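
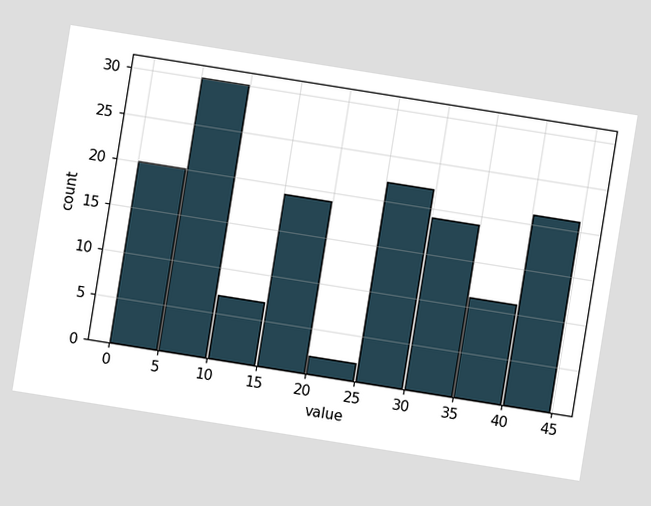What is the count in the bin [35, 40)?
The chart is tilted about 9° clockwise. The [35, 40) bin has height 11.

11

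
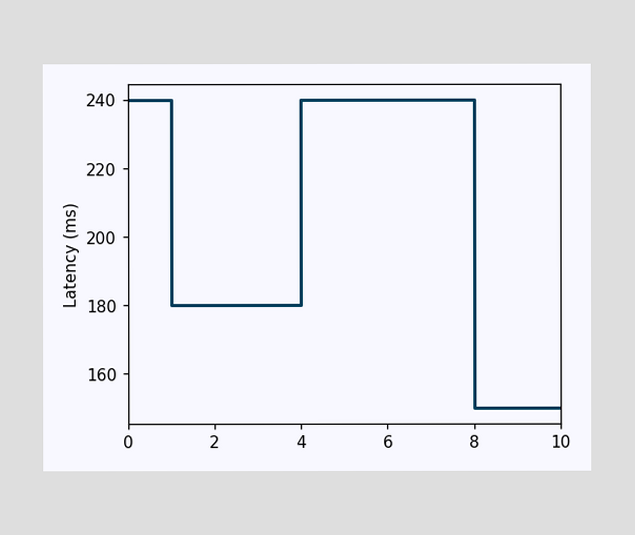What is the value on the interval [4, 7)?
On [4, 7) the step sits at 240ms.

240ms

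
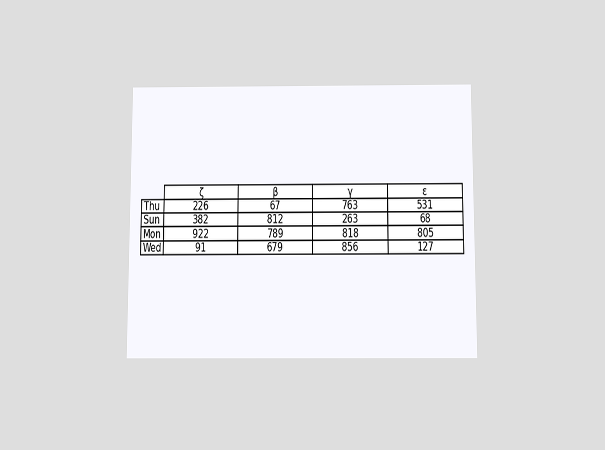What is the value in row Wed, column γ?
856

The chart is viewed slightly from below. The (Wed, γ) cell reads 856.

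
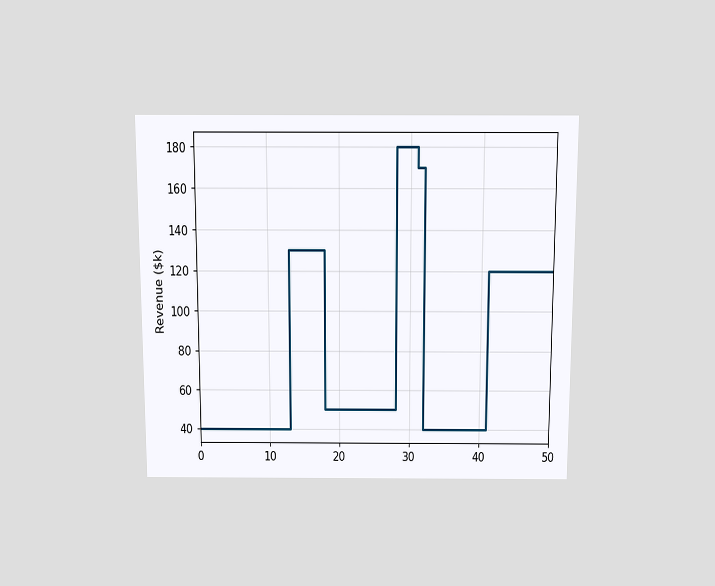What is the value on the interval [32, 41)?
The chart is viewed slightly from above. On [32, 41) the step sits at $40k.

$40k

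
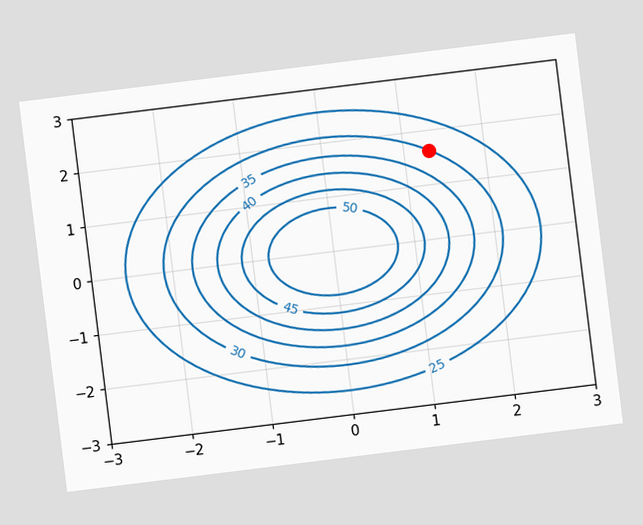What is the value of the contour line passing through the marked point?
The chart is tilted about 7° counter-clockwise. The marked point sits on the contour labelled 30.

30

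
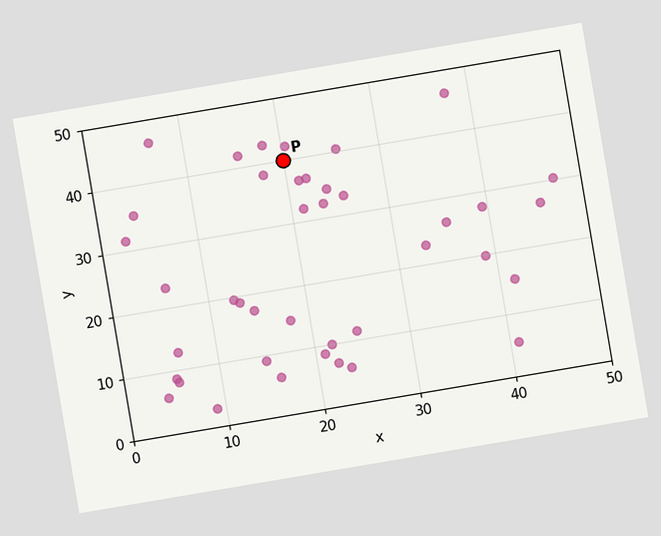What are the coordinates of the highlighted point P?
The chart is tilted about 10° counter-clockwise. Following the gridlines from P to each axis, P sits at (20, 40).

(20, 40)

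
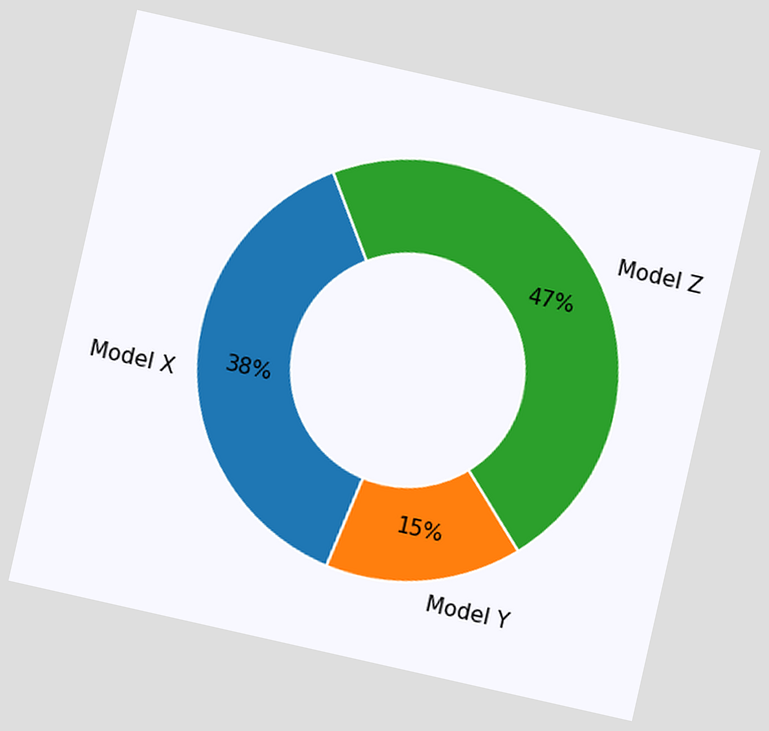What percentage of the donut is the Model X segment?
38%

The chart is tilted about 13° clockwise. The Model X segment takes up 38% of the ring.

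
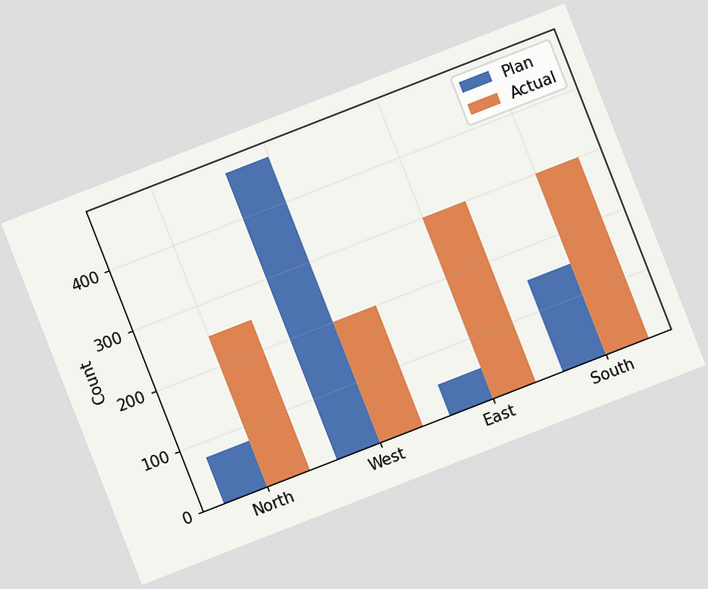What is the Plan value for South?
150

The chart is tilted about 21° counter-clockwise. The Plan bar at South reaches 150 on the y-axis.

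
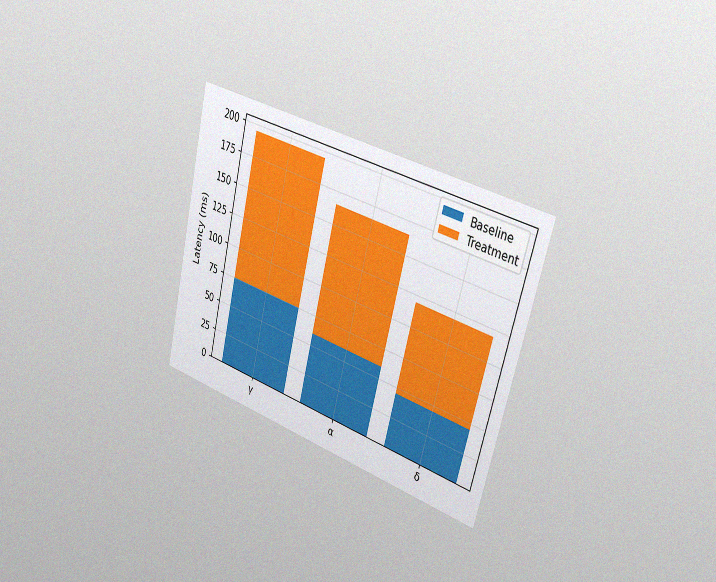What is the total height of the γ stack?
195ms

The chart is tilted about 14° clockwise and viewed slightly from the right, with some photo noise. The γ stack's top reaches 195ms on the y-axis.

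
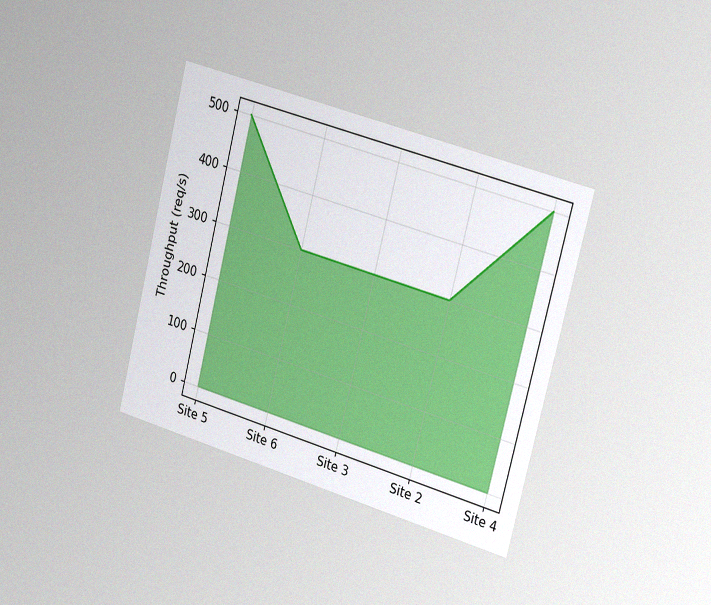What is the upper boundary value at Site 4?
500req/s

The chart is tilted about 14° clockwise and viewed slightly from the right, with some photo noise. At Site 4 the upper boundary is at 500req/s.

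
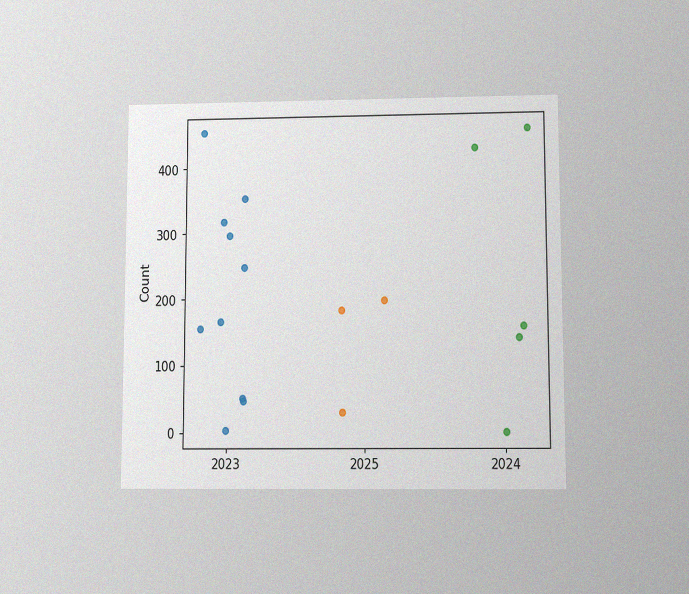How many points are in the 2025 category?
The chart is viewed slightly from below, with some photo noise. Counting the markers in the 2025 column gives 3.

3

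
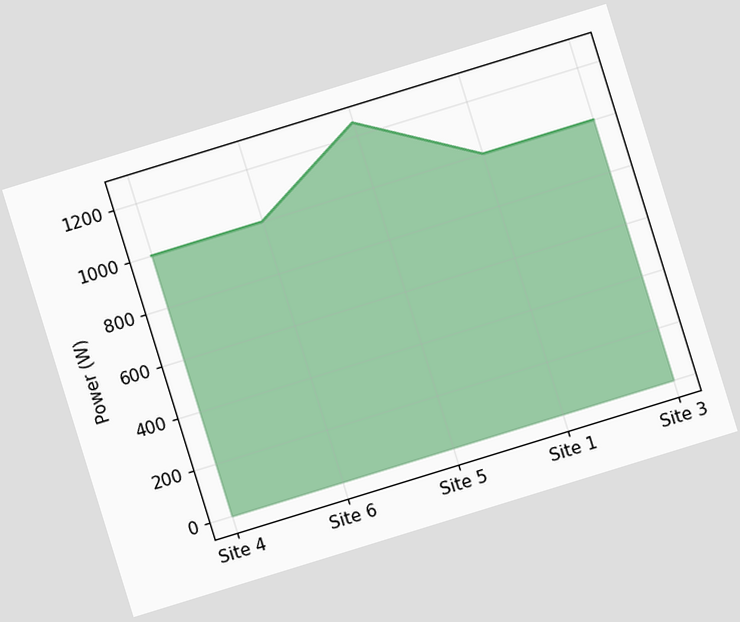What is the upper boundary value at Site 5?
1250W

The chart is tilted about 17° counter-clockwise. At Site 5 the upper boundary is at 1250W.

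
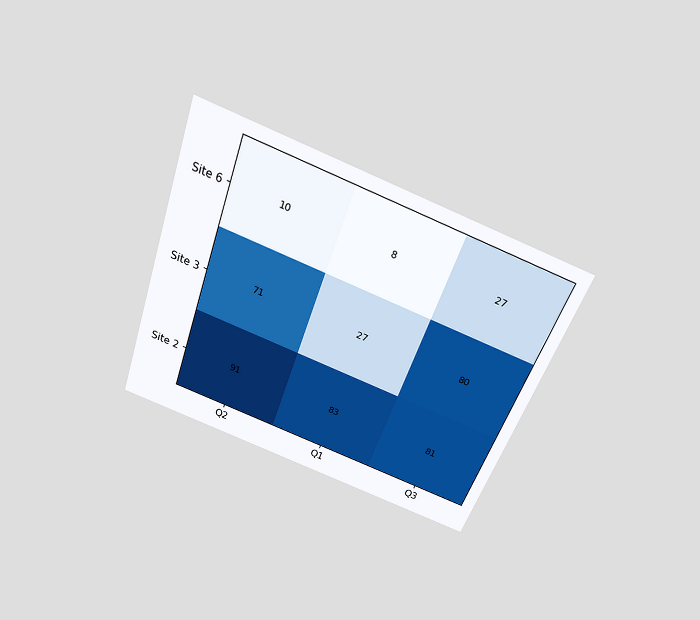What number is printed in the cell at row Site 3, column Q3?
The chart is tilted about 20° clockwise and viewed slightly from above. The (Site 3, Q3) cell reads 80.

80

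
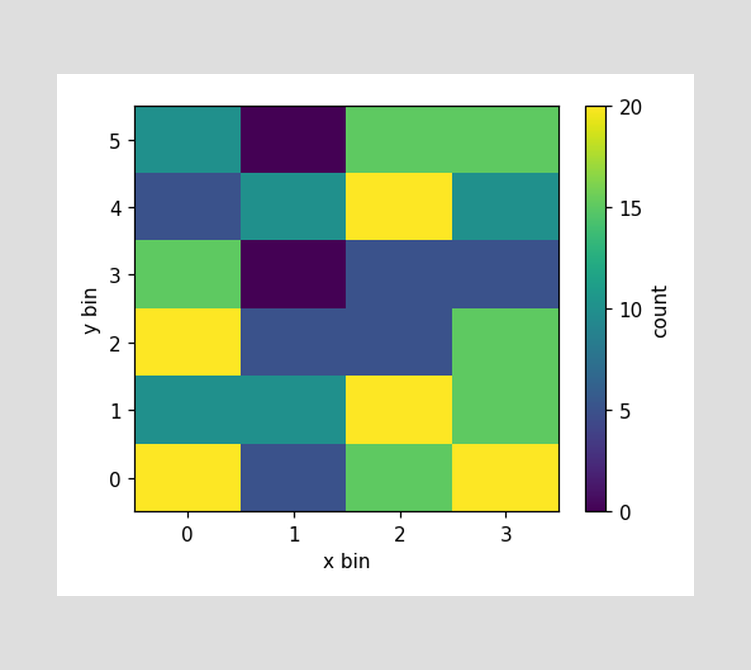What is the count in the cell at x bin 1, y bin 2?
5

Matching the cell (1, 2) against the colorbar gives 5.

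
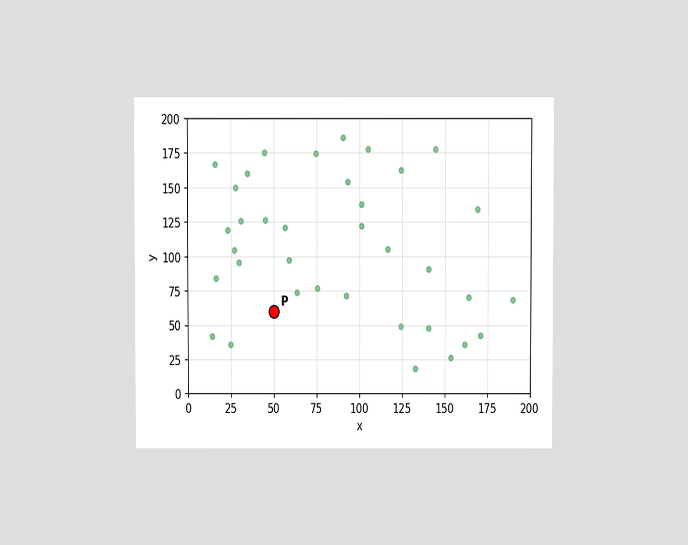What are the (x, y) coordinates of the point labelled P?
(50, 60)

The chart is viewed at a slight angle. Following the gridlines from P to each axis, P sits at (50, 60).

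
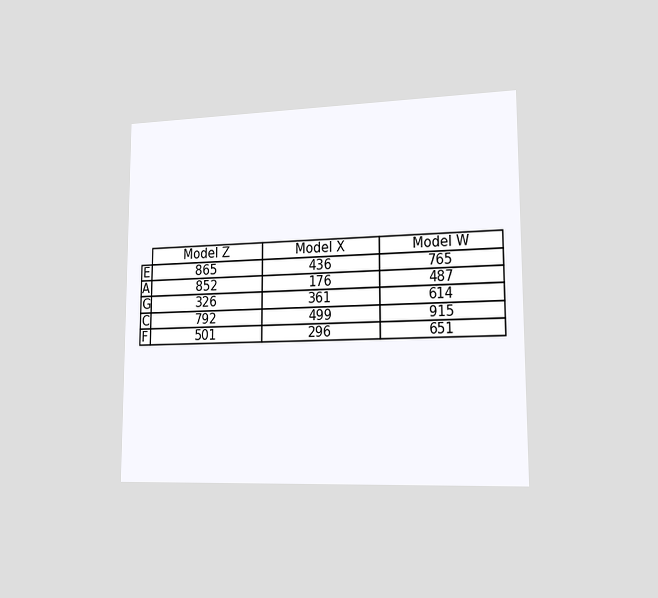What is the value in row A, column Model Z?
852

The chart is viewed slightly from the right. The (A, Model Z) cell reads 852.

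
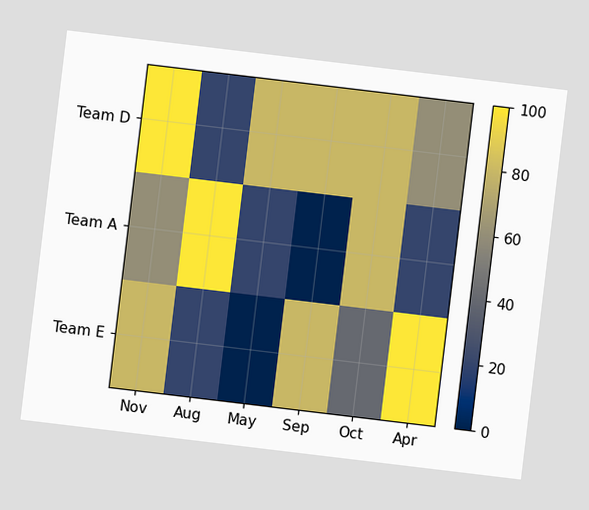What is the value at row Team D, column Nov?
100

The chart is tilted about 7° clockwise. Matching cell (Team D, Nov) against the colorbar gives 100.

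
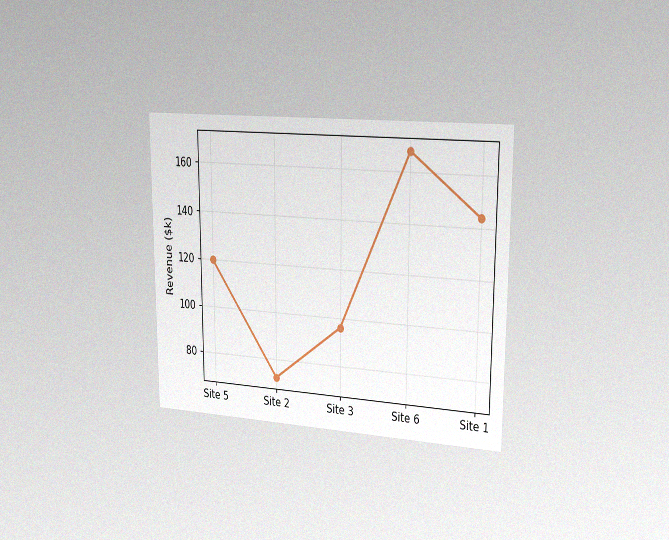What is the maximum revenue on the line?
The chart is viewed slightly from the right, with some photo noise. The highest point is at Site 6, and reading across to the y-axis gives $168k.

$168k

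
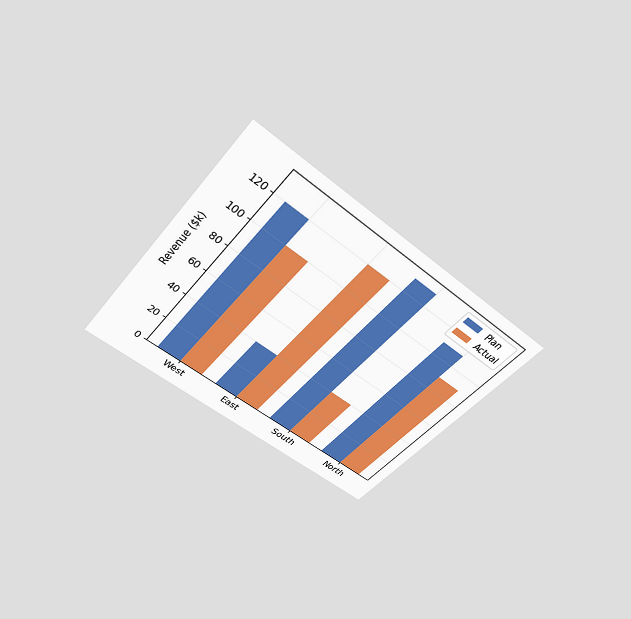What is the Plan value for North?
The chart is tilted about 39° clockwise and viewed slightly from above. The Plan bar at North reaches $110k on the y-axis.

$110k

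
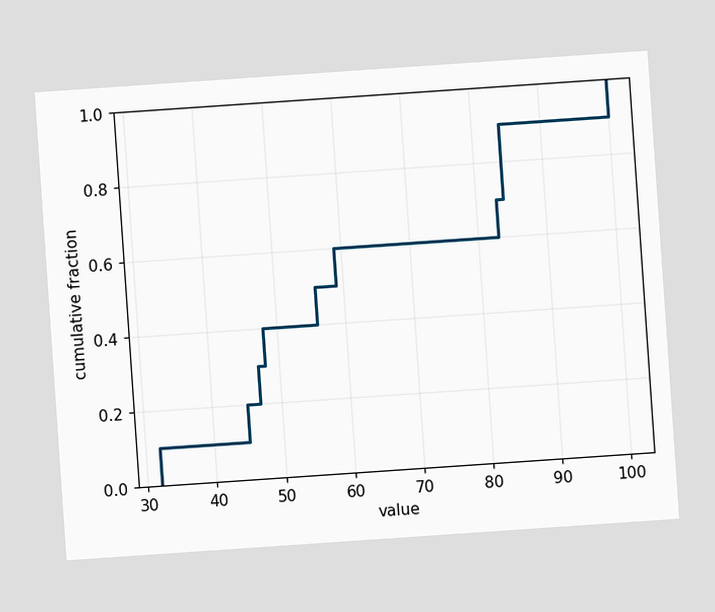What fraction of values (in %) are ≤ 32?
10%

The chart is tilted about 4° counter-clockwise. At x=32 the ECDF step is at 10%.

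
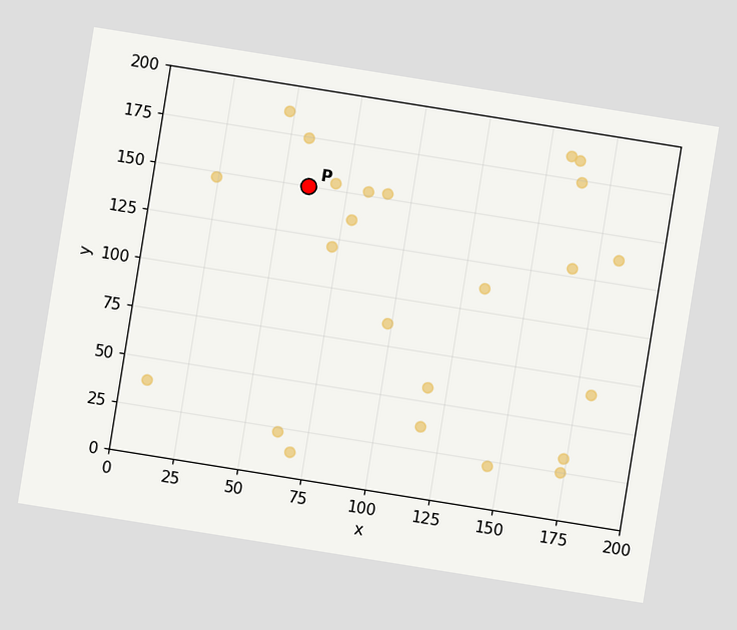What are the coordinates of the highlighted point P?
The chart is tilted about 9° clockwise. Following the gridlines from P to each axis, P sits at (60, 150).

(60, 150)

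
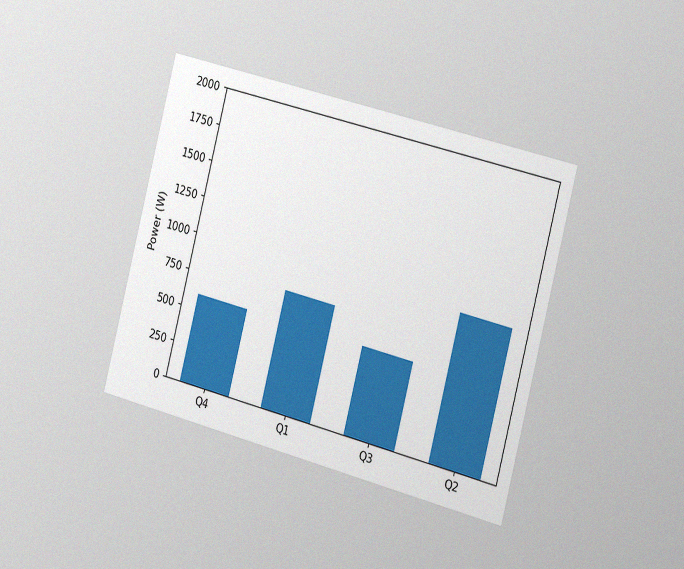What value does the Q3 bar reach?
600W

The chart is tilted about 14° clockwise and viewed slightly from the right, with some photo noise. Reading along the chart's y-axis, the Q3 bar reaches 600W.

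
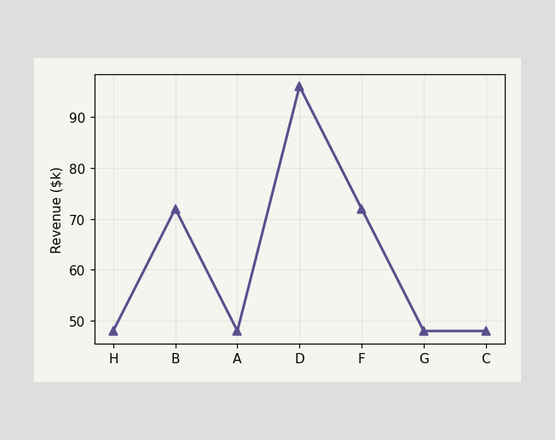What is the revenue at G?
$48k

At G, the line is at $48k.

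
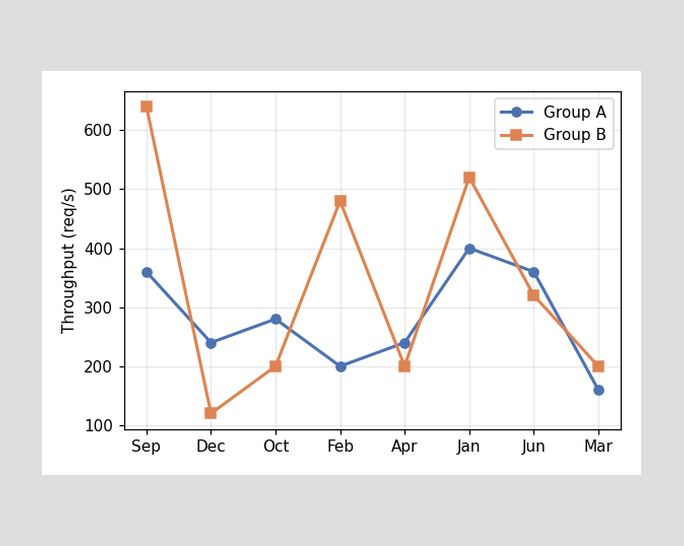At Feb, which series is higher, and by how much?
Group B, by 280req/s

At Feb, Group B sits above the other line by 280req/s.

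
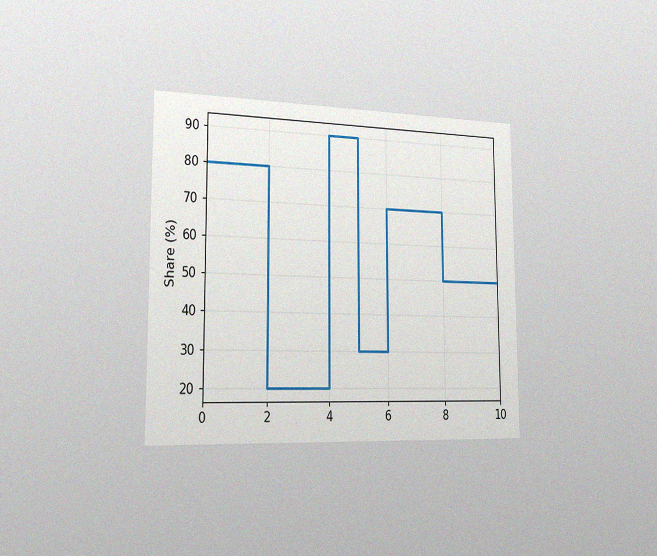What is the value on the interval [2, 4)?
The chart is viewed slightly from the left, with some photo noise. On [2, 4) the step sits at 20%.

20%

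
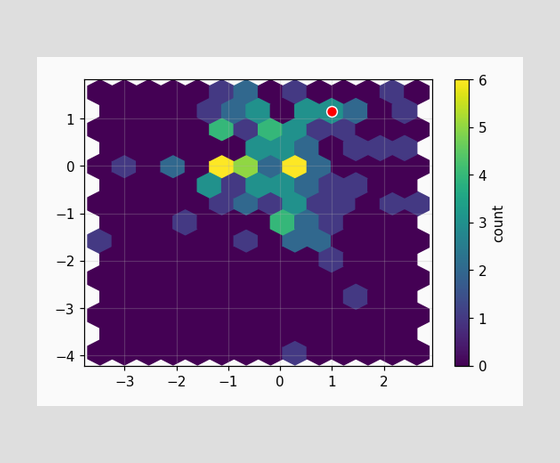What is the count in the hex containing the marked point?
3

The marked hex reads 3 on the colorbar.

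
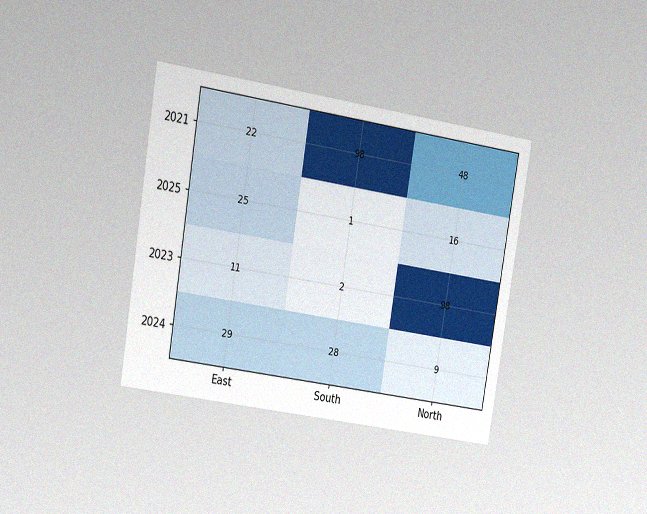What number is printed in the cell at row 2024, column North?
9

The chart is tilted about 9° clockwise and viewed slightly from the left, with some photo noise. The (2024, North) cell reads 9.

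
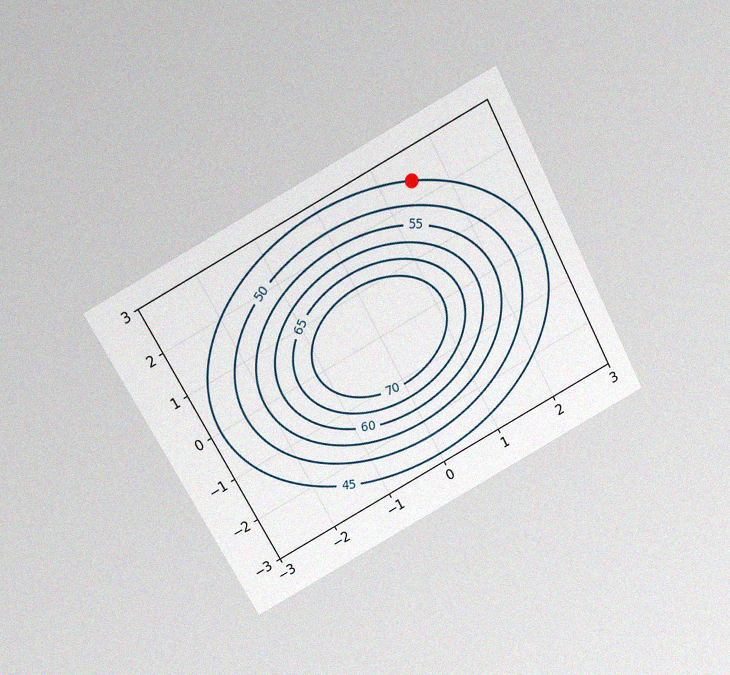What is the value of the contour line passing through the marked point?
The chart is tilted about 28° counter-clockwise and viewed slightly from above, with some photo noise. The marked point sits on the contour labelled 45.

45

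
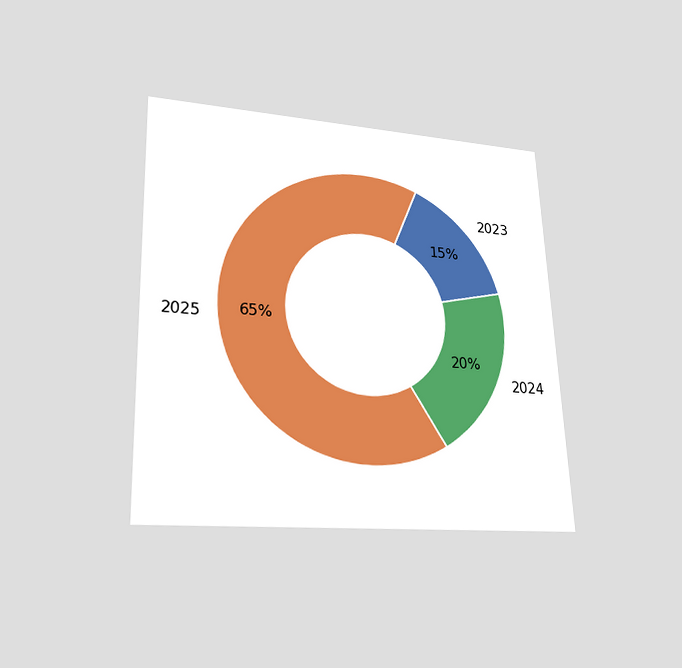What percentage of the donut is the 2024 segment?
20%

The chart is tilted about 2° counter-clockwise and viewed slightly from below. The 2024 segment takes up 20% of the ring.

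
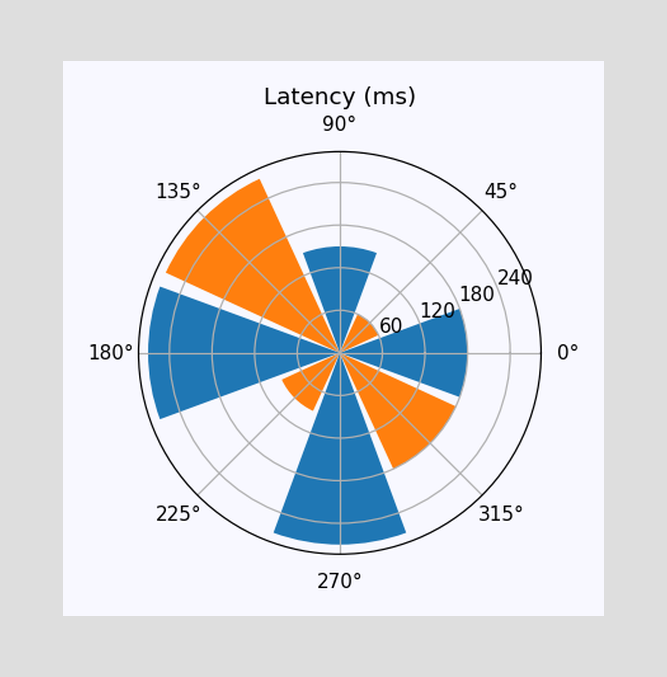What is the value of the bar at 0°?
The bar at 0° reaches 180ms on the radial axis.

180ms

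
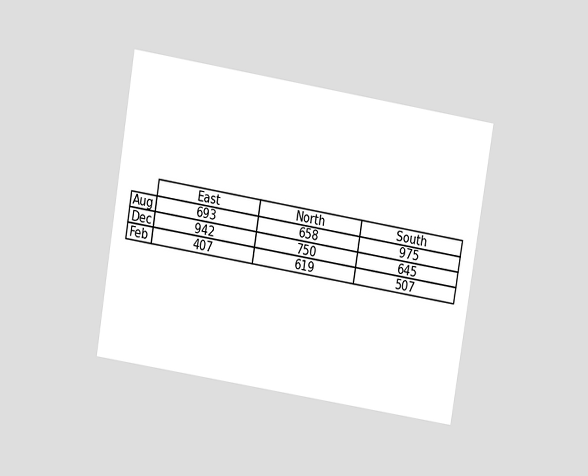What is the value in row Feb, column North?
619

The chart is tilted about 9° clockwise and viewed at a slight angle. The (Feb, North) cell reads 619.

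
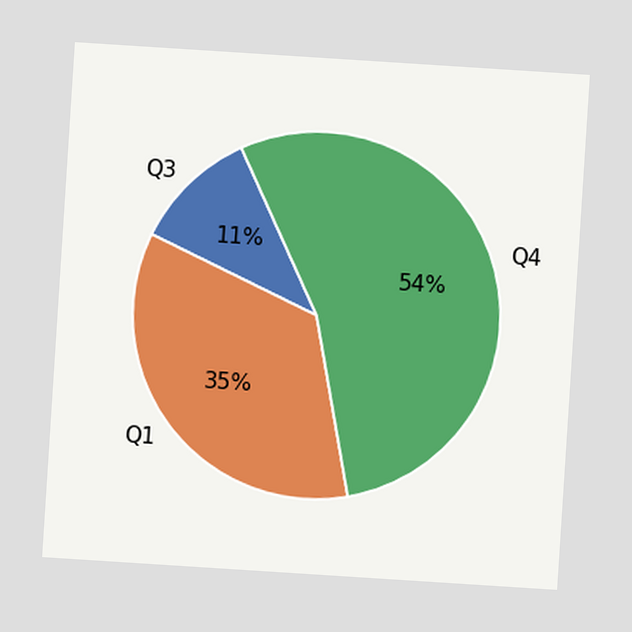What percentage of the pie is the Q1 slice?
The chart is tilted about 4° clockwise. The Q1 slice takes up 35% of the pie.

35%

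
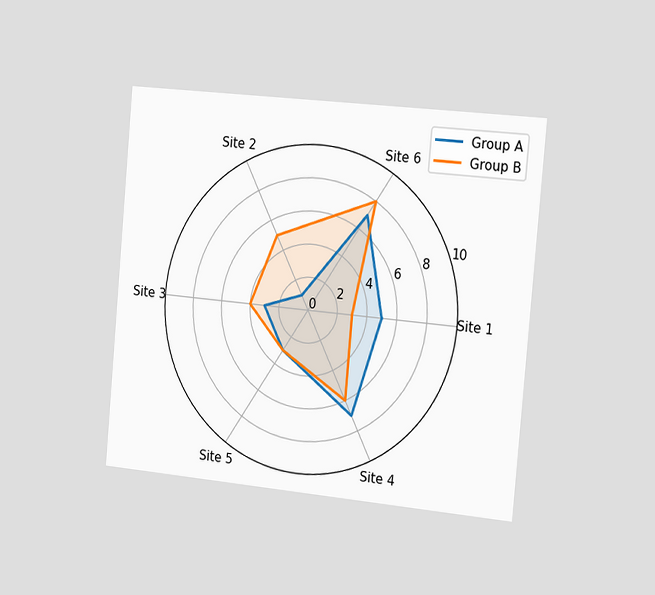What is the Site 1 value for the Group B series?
The chart is tilted about 5° clockwise and viewed slightly from the right. On the Site 1 axis, Group B reaches 3.

3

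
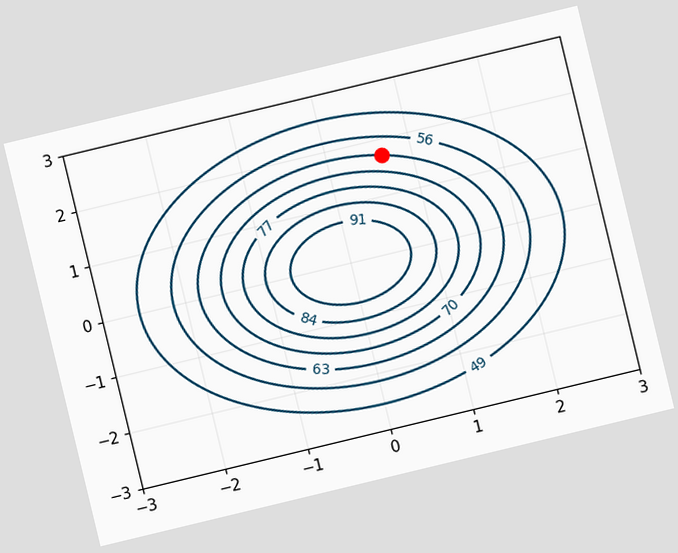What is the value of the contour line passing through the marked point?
63

The chart is tilted about 14° counter-clockwise. The marked point sits on the contour labelled 63.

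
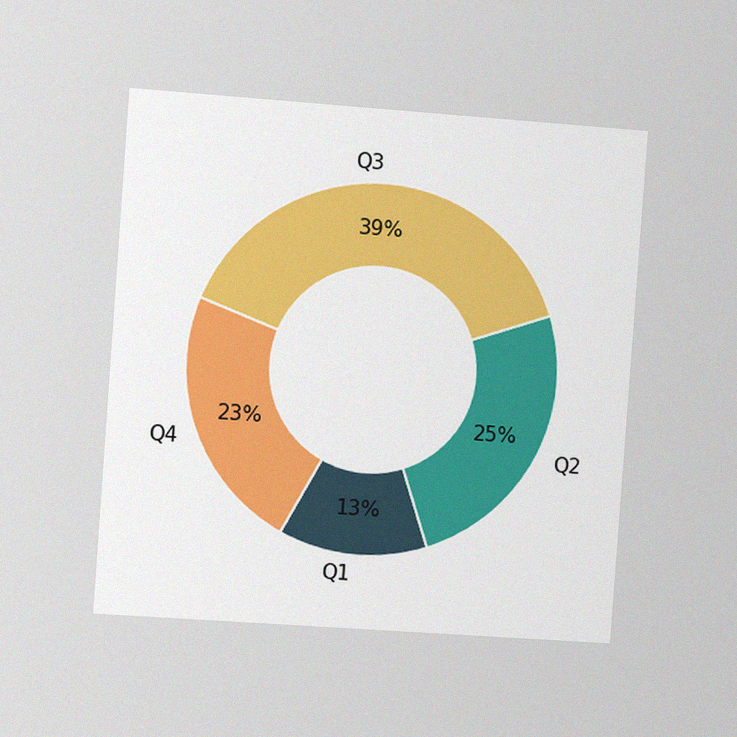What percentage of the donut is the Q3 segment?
39%

The chart is tilted about 4° clockwise and viewed slightly from the left, with some photo noise. The Q3 segment takes up 39% of the ring.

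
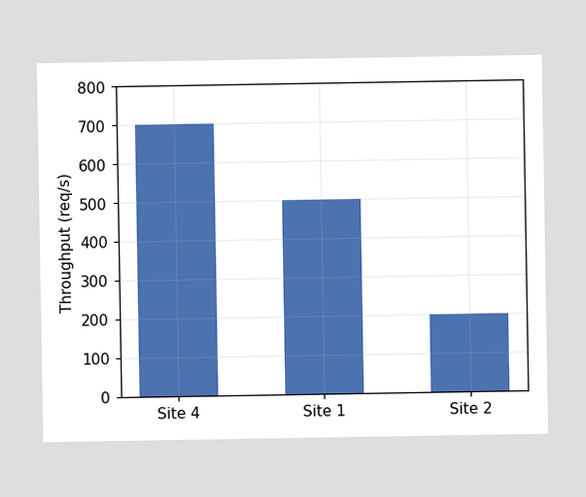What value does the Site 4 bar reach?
700req/s

Reading along the chart's y-axis, the Site 4 bar reaches 700req/s.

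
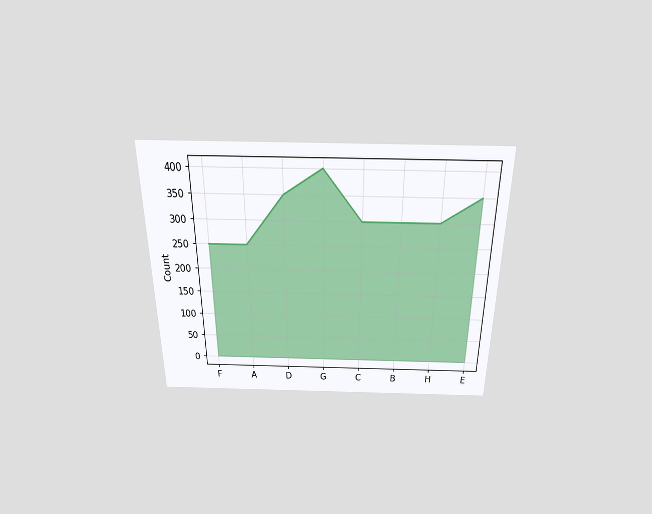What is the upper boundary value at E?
350

The chart is viewed slightly from above. At E the upper boundary is at 350.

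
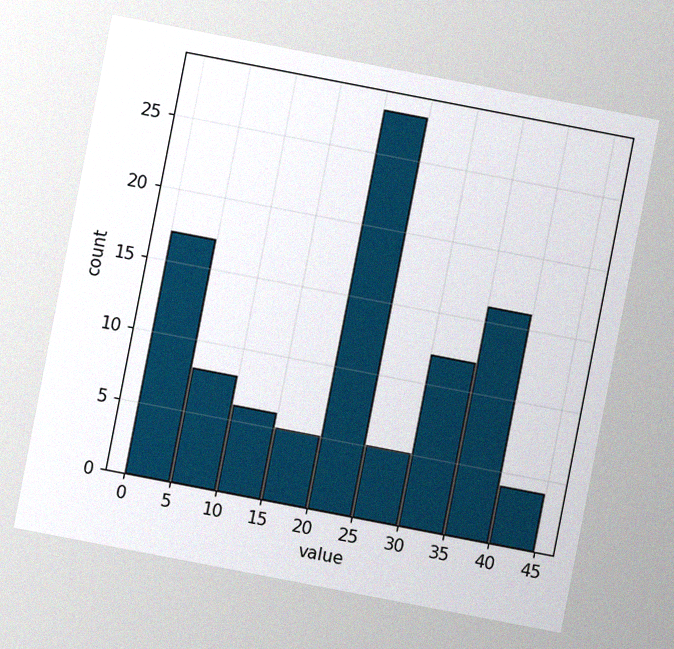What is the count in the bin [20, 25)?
28

The chart is tilted about 11° clockwise, with some photo noise. The [20, 25) bin has height 28.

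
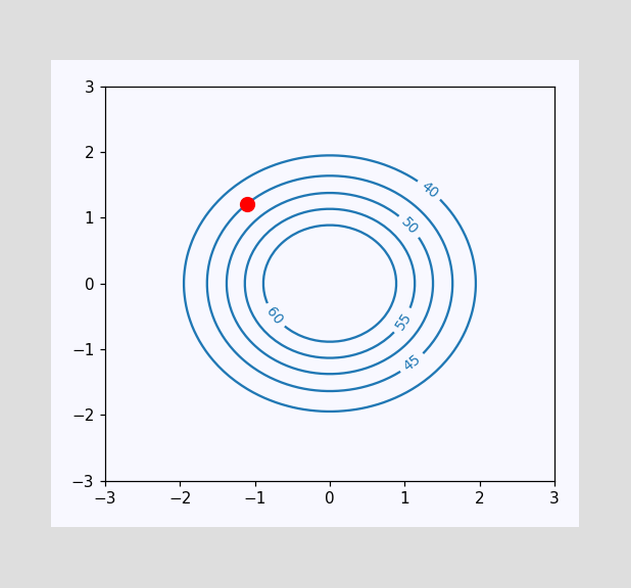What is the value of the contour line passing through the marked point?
The marked point sits on the contour labelled 45.

45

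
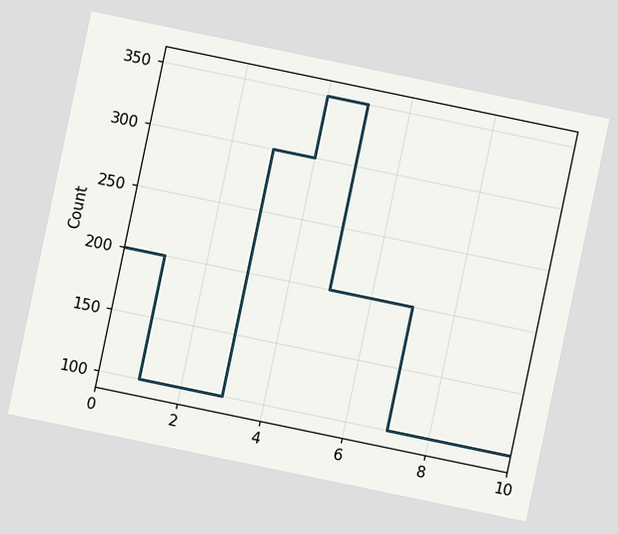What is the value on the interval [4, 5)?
The chart is tilted about 12° clockwise. On [4, 5) the step sits at 350.

350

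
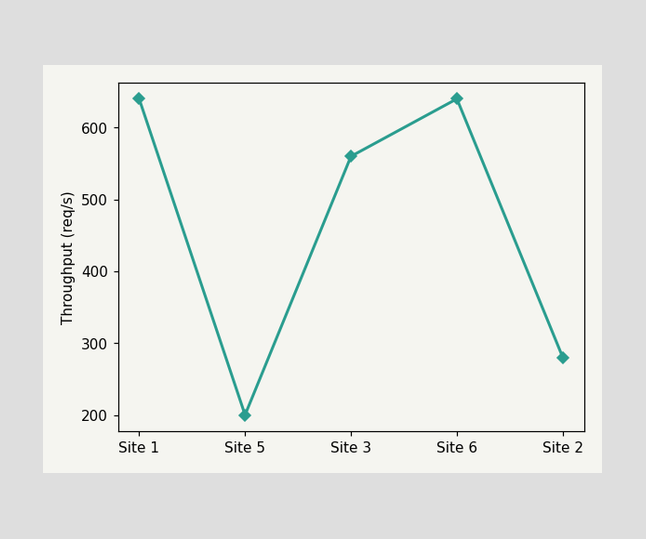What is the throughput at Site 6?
At Site 6, the line is at 640req/s.

640req/s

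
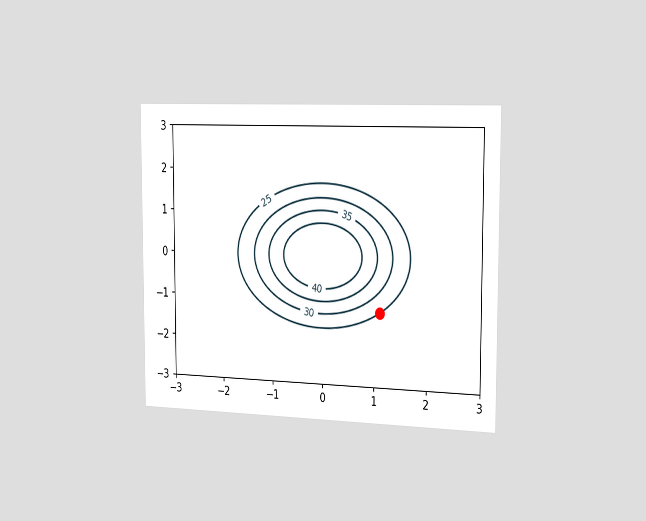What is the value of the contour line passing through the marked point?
25

The chart is viewed slightly from the right. The marked point sits on the contour labelled 25.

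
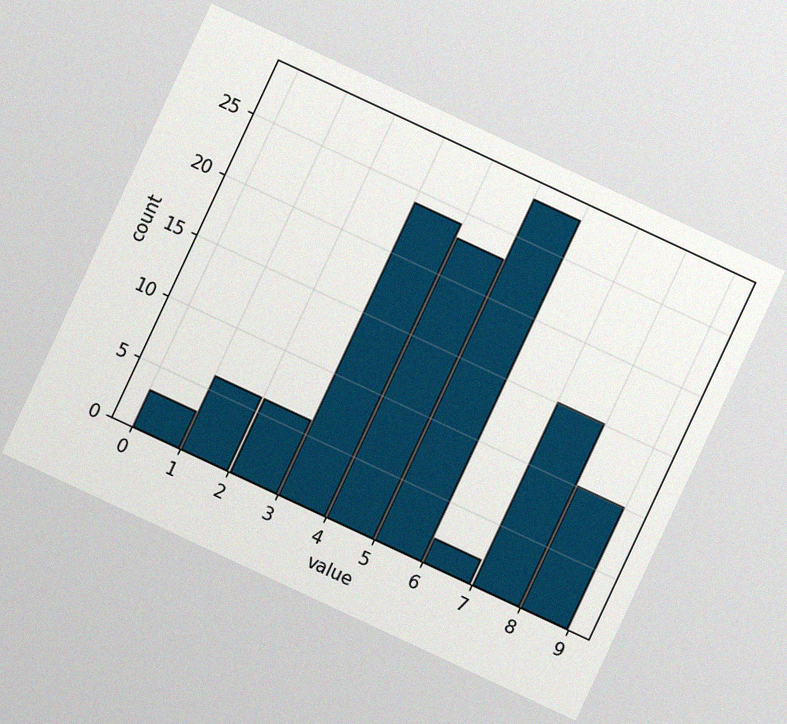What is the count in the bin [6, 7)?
The chart is tilted about 25° clockwise, with some photo noise. The [6, 7) bin has height 2.

2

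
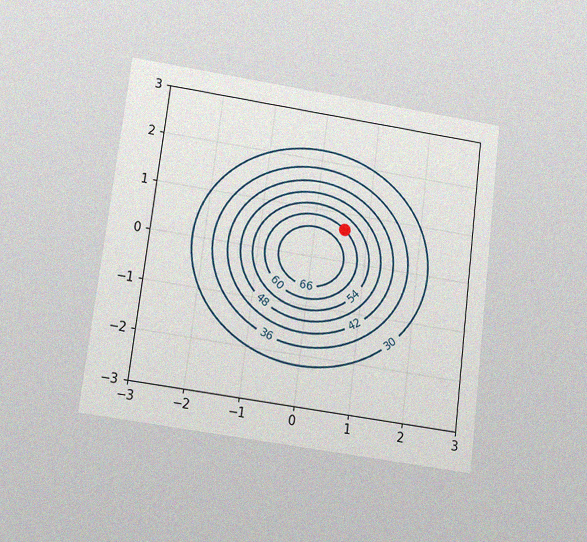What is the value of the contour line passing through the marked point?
The chart is tilted about 7° clockwise and viewed slightly from below, with some photo noise. The marked point sits on the contour labelled 60.

60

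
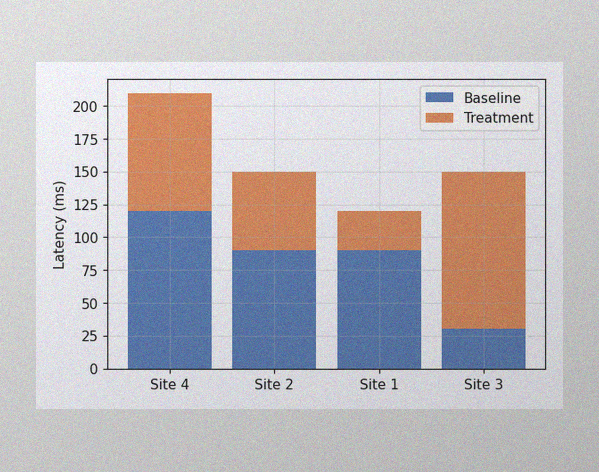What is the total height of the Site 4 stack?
210ms

The image has some photo noise and uneven lighting. The Site 4 stack's top reaches 210ms on the y-axis.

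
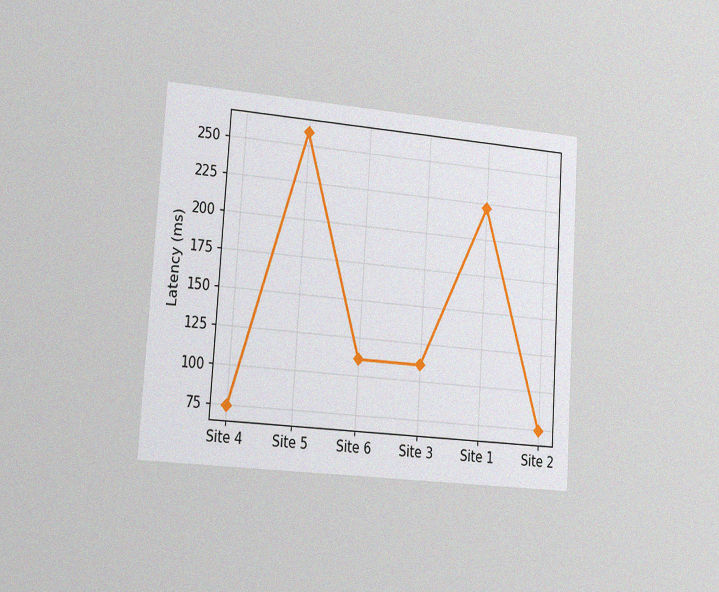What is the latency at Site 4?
The chart is tilted about 4° clockwise and viewed slightly from the left, with some photo noise. At Site 4, the line is at 74ms.

74ms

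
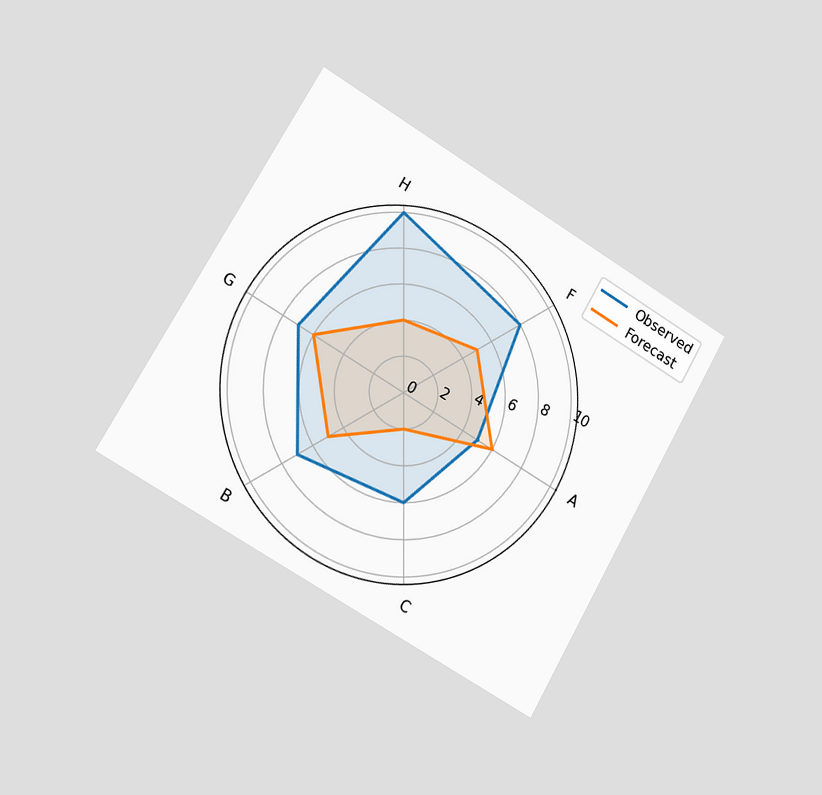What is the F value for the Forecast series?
The chart is tilted about 30° clockwise and viewed slightly from the left. On the F axis, Forecast reaches 5.

5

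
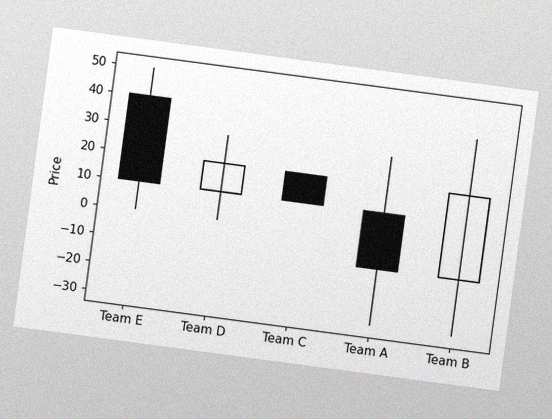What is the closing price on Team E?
The chart is tilted about 8° clockwise, with some photo noise. The Team E candle closes at 10.

10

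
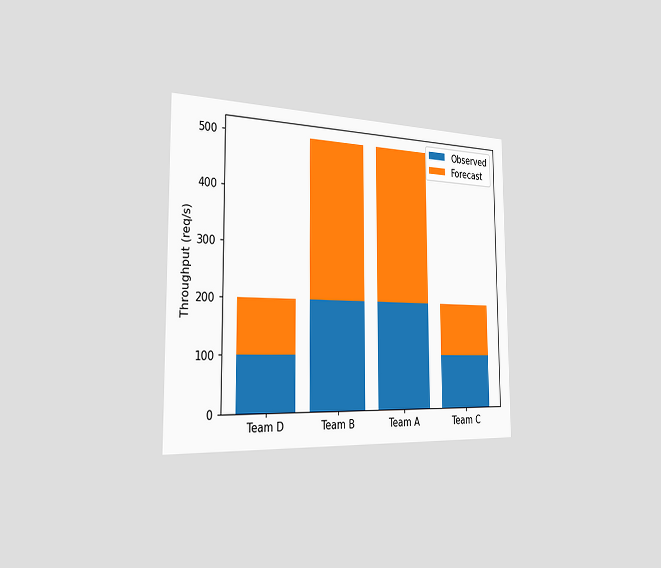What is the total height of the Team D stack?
200req/s

The chart is viewed slightly from the left. The Team D stack's top reaches 200req/s on the y-axis.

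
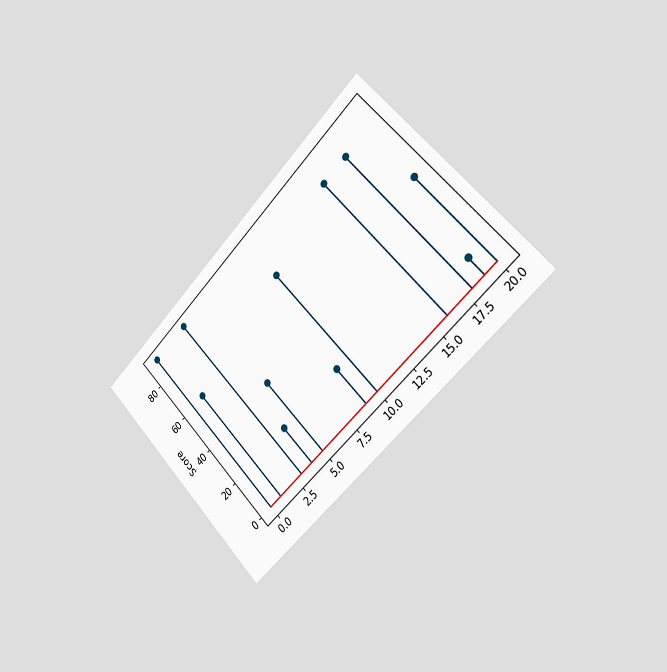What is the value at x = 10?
70

The chart is tilted about 45° counter-clockwise and viewed slightly from the right. The stem at x=10 reaches 70.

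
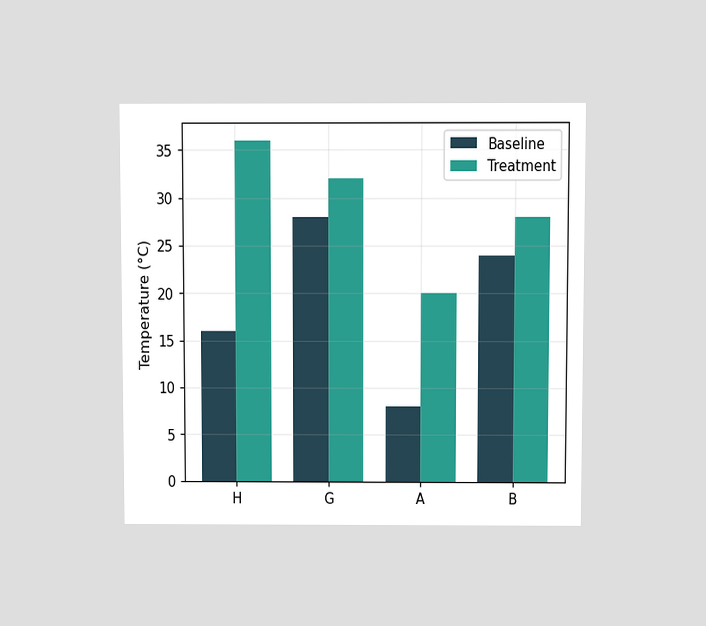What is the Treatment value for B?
The chart is viewed slightly from above. The Treatment bar at B reaches 28°C on the y-axis.

28°C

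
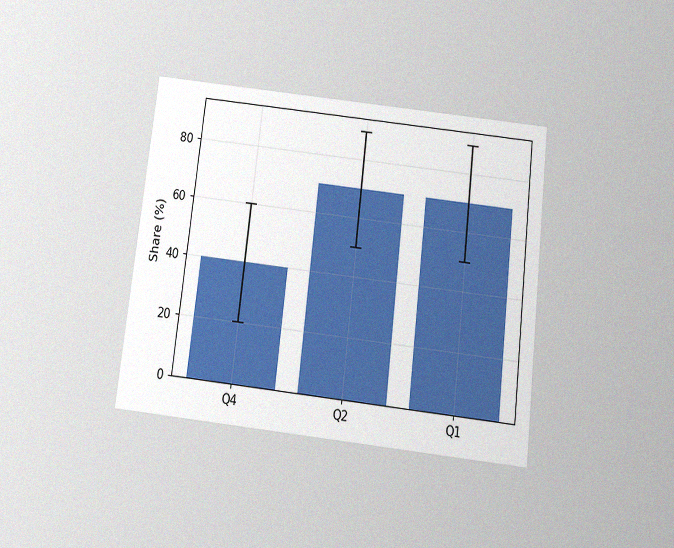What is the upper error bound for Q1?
The chart is tilted about 7° clockwise and viewed slightly from below, with some photo noise. The Q1 bar's upper whisker reaches 90%.

90%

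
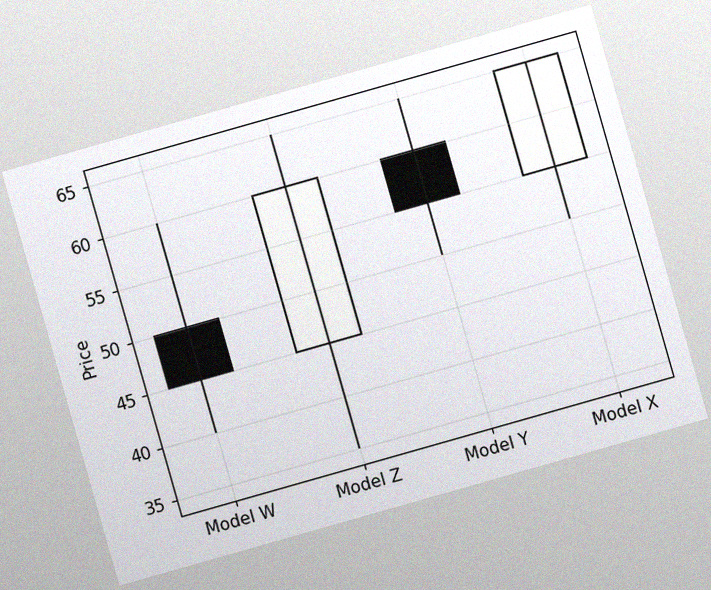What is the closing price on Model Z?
The chart is tilted about 16° counter-clockwise, with some photo noise. The Model Z candle closes at 60.

60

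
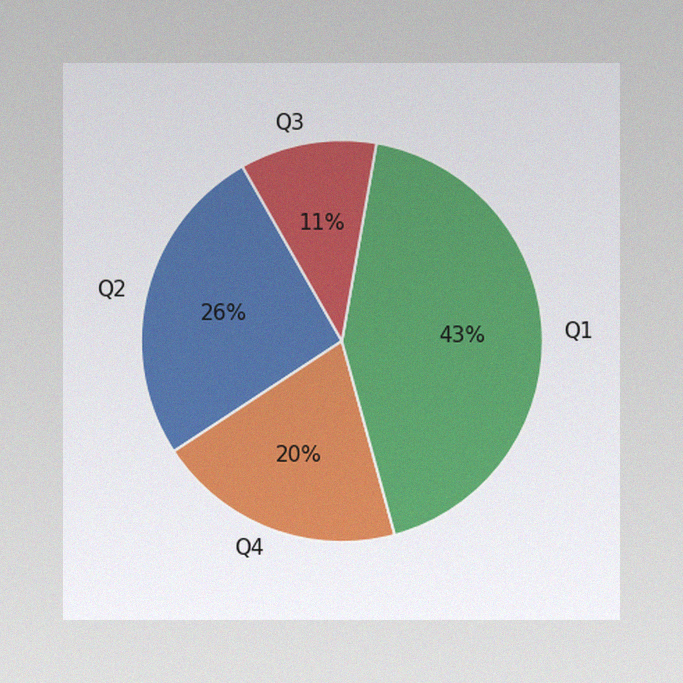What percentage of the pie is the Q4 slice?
The image has some photo noise and uneven lighting. The Q4 slice takes up 20% of the pie.

20%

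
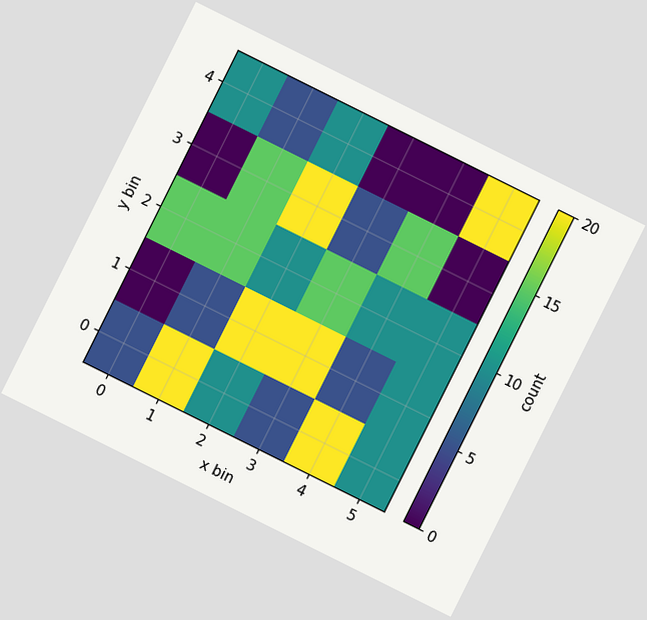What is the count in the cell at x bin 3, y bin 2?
15

The chart is tilted about 26° clockwise. Matching the cell (3, 2) against the colorbar gives 15.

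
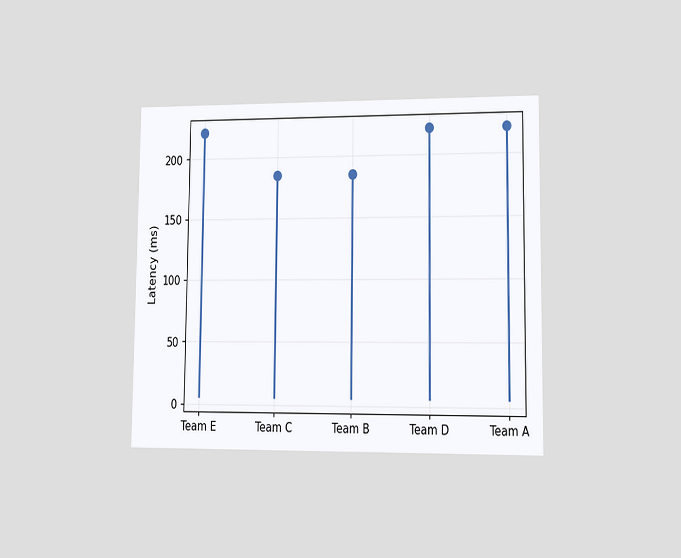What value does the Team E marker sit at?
The chart is viewed at a slight angle. The Team E marker sits at 222ms.

222ms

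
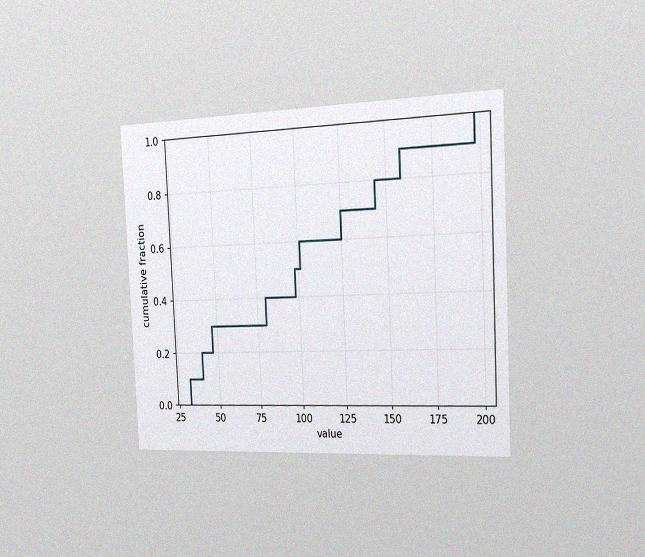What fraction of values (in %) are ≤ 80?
40%

The chart is tilted about 3° counter-clockwise and viewed slightly from the right, with some photo noise. At x=80 the ECDF step is at 40%.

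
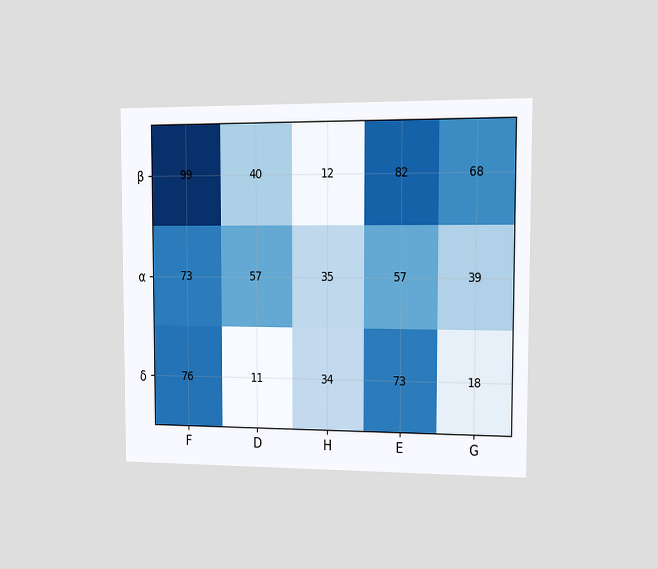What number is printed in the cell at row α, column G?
39

The chart is viewed slightly from the right. The (α, G) cell reads 39.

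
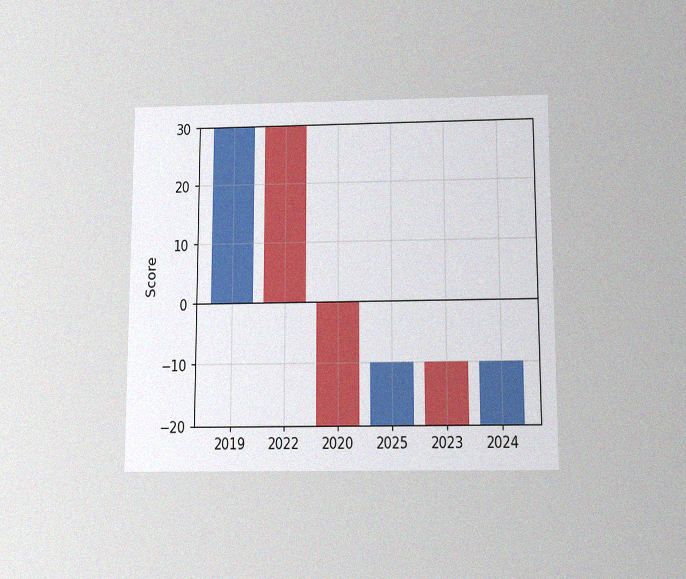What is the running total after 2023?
-20

The chart is viewed slightly from below, with some photo noise. After 2023 the running total reaches -20.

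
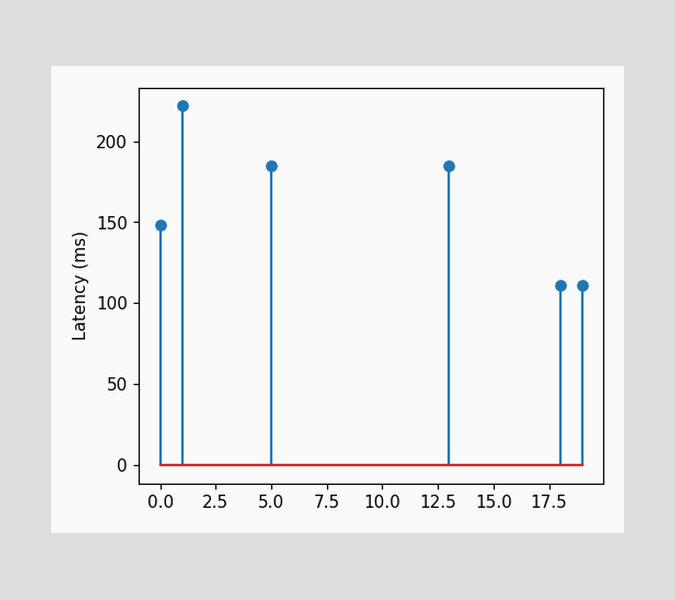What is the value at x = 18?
The stem at x=18 reaches 111ms.

111ms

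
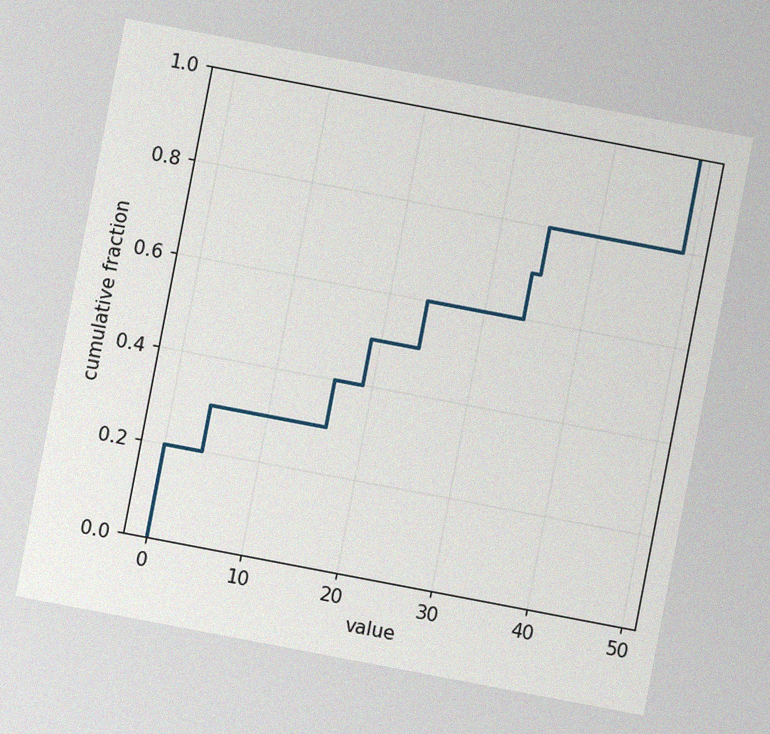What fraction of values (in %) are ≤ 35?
The chart is tilted about 11° clockwise, with some photo noise. At x=35 the ECDF step is at 80%.

80%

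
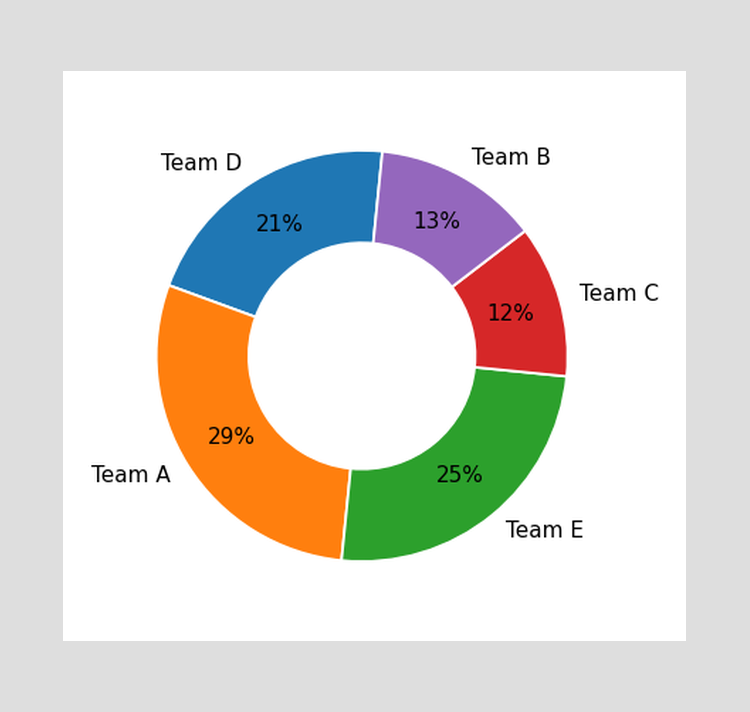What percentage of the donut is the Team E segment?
25%

The Team E segment takes up 25% of the ring.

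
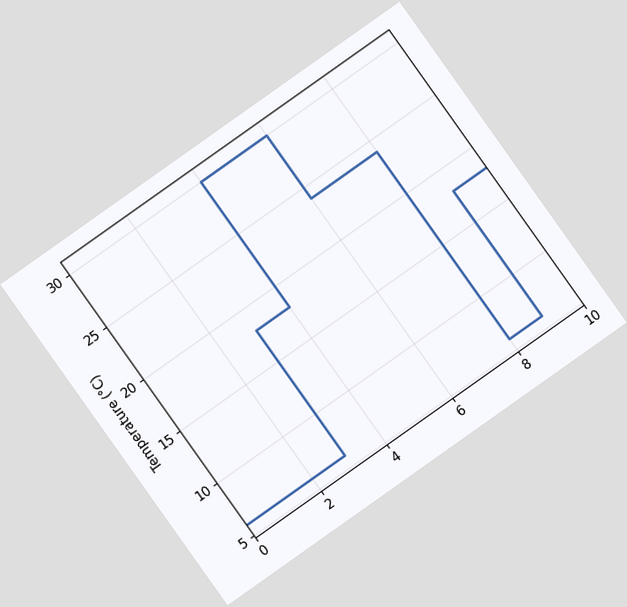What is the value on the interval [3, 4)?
18°C

The chart is tilted about 35° counter-clockwise. On [3, 4) the step sits at 18°C.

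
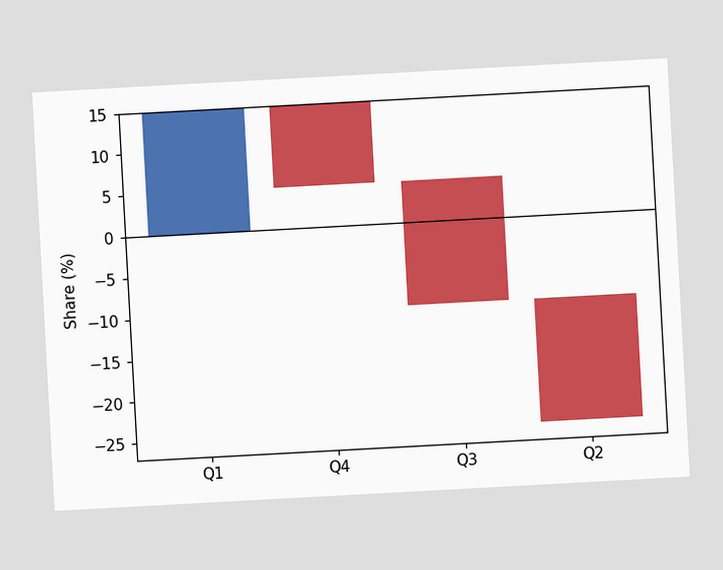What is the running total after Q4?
5%

The chart is tilted about 3° counter-clockwise. After Q4 the running total reaches 5%.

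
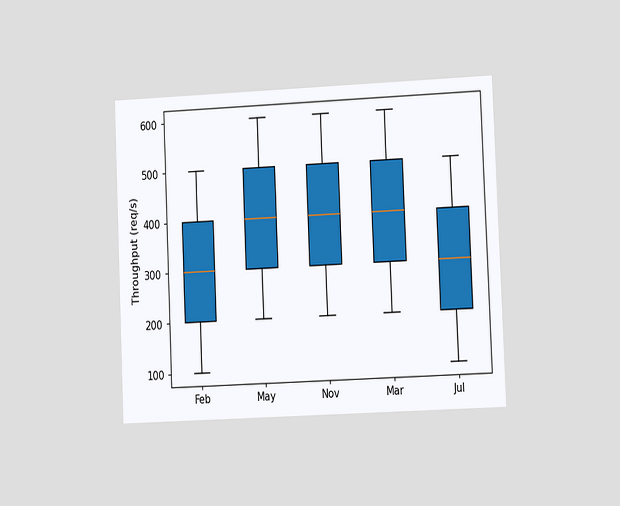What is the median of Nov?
400req/s

The chart is tilted about 2° counter-clockwise and viewed at a slight angle. The median line in the Nov box sits at 400req/s.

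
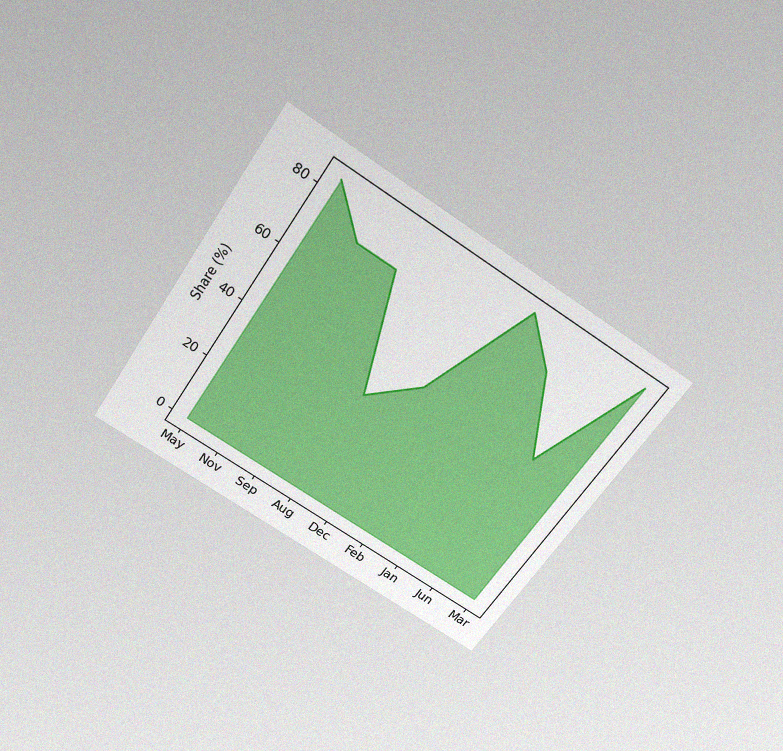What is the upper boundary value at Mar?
The chart is tilted about 34° clockwise and viewed slightly from above, with some photo noise. At Mar the upper boundary is at 84%.

84%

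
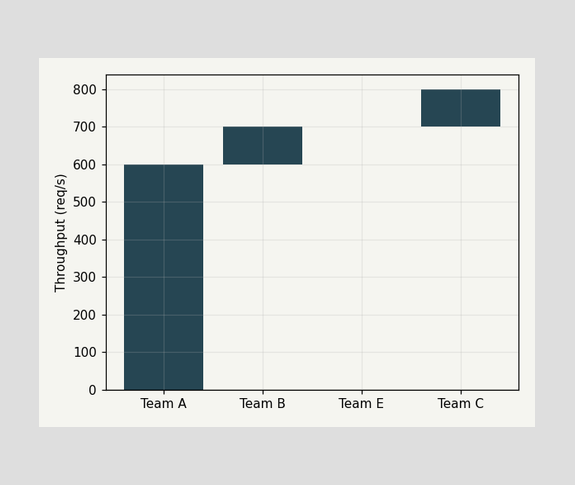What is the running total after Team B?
700req/s

After Team B the running total reaches 700req/s.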